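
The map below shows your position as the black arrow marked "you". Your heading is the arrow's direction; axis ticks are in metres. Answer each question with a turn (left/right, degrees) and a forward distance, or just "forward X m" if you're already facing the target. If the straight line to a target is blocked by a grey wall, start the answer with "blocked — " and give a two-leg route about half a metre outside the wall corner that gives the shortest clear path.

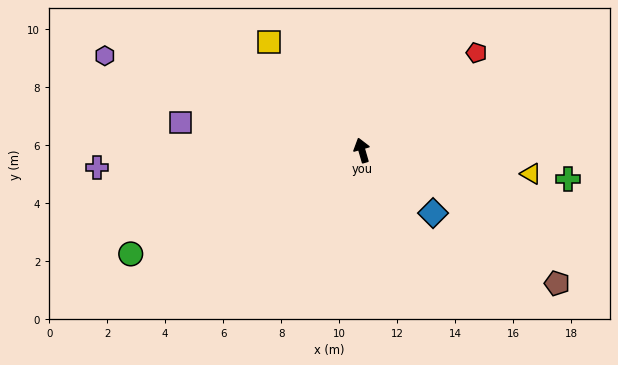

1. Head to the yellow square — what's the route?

turn left 24°, forward 4.9 m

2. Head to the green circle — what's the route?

turn left 98°, forward 8.7 m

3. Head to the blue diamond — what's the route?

turn right 148°, forward 3.3 m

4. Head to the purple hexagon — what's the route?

turn left 54°, forward 9.4 m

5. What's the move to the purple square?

turn left 65°, forward 6.3 m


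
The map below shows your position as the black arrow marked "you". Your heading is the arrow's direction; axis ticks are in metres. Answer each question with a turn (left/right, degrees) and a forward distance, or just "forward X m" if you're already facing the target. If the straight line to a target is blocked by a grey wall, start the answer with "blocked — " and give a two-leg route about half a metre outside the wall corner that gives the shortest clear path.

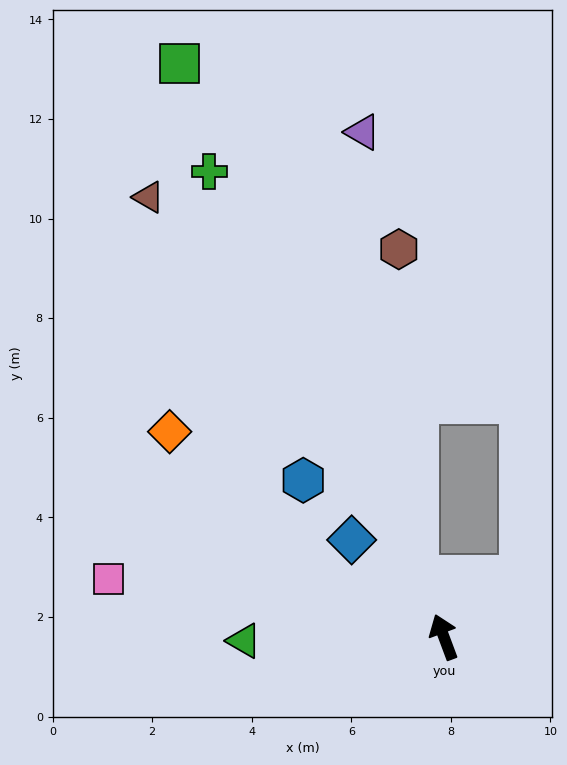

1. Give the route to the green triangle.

turn left 71°, forward 4.0 m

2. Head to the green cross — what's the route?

turn left 6°, forward 10.5 m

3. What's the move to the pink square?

turn left 60°, forward 6.8 m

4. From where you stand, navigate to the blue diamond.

turn left 23°, forward 2.7 m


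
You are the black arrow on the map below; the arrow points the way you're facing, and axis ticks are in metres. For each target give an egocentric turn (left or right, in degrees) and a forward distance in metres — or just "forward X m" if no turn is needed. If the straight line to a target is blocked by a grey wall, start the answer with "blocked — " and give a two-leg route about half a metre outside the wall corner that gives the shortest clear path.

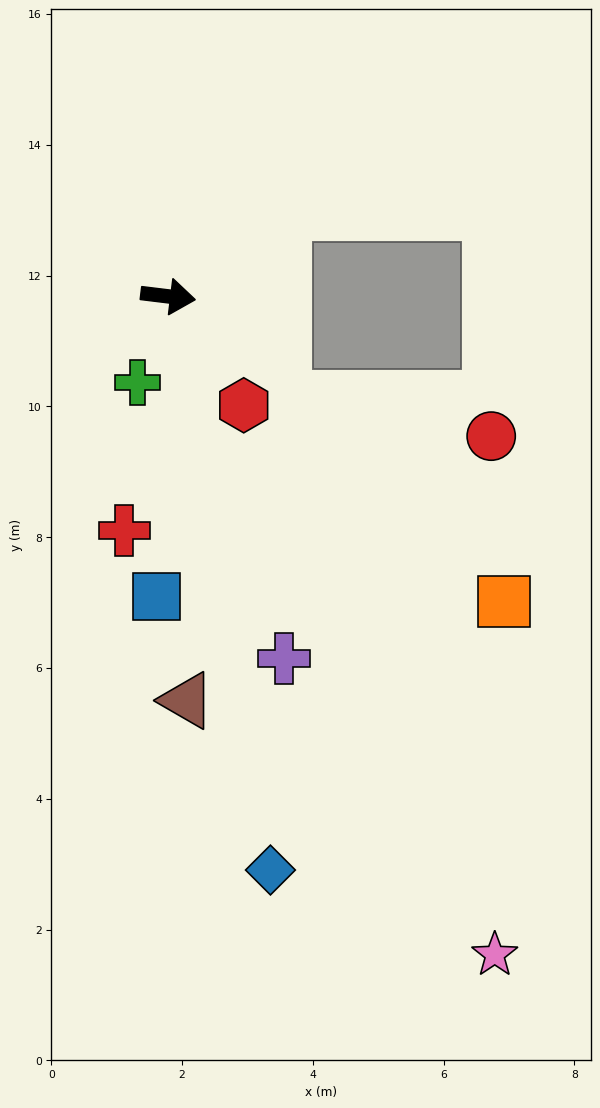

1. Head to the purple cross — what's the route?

turn right 65°, forward 5.8 m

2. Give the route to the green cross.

turn right 103°, forward 1.4 m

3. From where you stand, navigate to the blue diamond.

turn right 73°, forward 8.9 m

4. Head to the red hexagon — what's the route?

turn right 48°, forward 2.0 m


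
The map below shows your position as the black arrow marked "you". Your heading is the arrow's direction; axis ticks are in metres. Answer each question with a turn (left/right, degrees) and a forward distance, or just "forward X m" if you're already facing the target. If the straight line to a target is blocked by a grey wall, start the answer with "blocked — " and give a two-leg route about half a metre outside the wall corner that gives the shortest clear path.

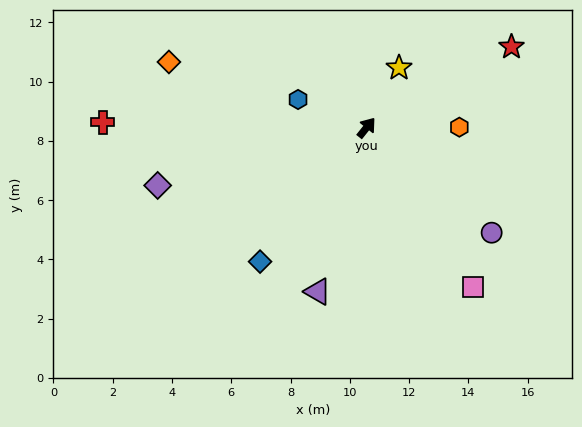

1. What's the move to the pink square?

turn right 108°, forward 6.5 m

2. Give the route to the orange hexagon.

turn right 51°, forward 3.1 m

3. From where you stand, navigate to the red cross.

turn left 127°, forward 8.9 m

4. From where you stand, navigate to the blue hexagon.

turn left 106°, forward 2.5 m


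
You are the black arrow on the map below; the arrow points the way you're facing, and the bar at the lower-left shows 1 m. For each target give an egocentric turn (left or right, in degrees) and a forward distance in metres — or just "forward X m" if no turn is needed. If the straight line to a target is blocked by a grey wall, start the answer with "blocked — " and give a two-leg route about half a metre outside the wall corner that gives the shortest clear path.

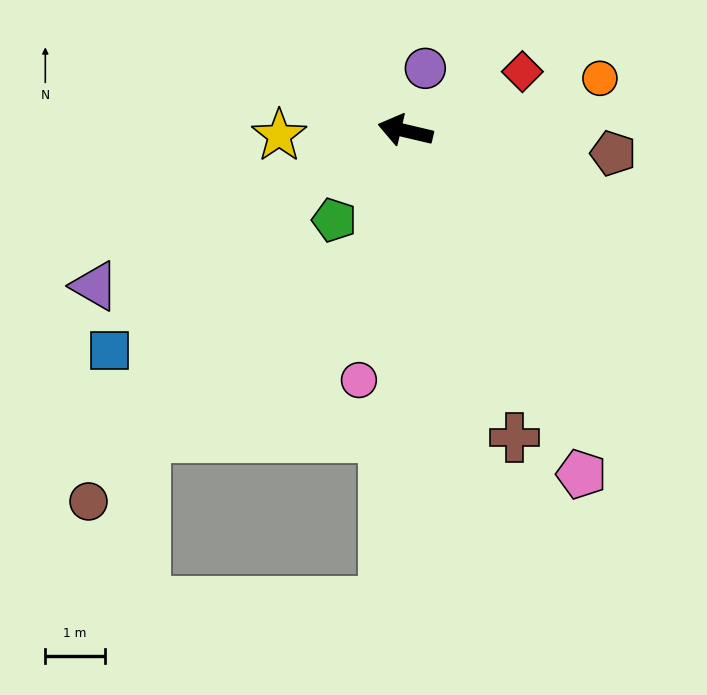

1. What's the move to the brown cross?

turn left 123°, forward 5.5 m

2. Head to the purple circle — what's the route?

turn right 94°, forward 1.1 m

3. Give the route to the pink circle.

turn left 93°, forward 4.3 m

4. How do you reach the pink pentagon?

turn left 130°, forward 6.5 m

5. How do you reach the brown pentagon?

turn right 173°, forward 3.5 m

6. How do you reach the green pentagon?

turn left 65°, forward 1.9 m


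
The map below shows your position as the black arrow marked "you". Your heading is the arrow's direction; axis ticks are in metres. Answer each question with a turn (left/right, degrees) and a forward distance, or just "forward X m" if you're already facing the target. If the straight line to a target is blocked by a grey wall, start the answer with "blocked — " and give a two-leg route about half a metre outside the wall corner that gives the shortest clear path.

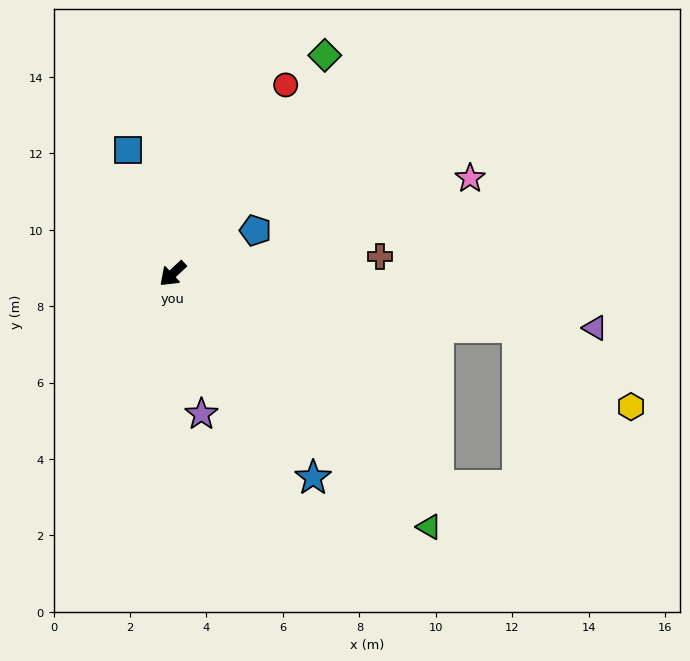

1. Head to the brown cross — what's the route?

turn left 142°, forward 5.4 m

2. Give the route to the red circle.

turn right 164°, forward 5.8 m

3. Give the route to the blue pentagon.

turn left 165°, forward 2.4 m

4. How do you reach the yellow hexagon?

blocked — turn left 128°, forward 9.1 m, then turn right 26°, forward 3.6 m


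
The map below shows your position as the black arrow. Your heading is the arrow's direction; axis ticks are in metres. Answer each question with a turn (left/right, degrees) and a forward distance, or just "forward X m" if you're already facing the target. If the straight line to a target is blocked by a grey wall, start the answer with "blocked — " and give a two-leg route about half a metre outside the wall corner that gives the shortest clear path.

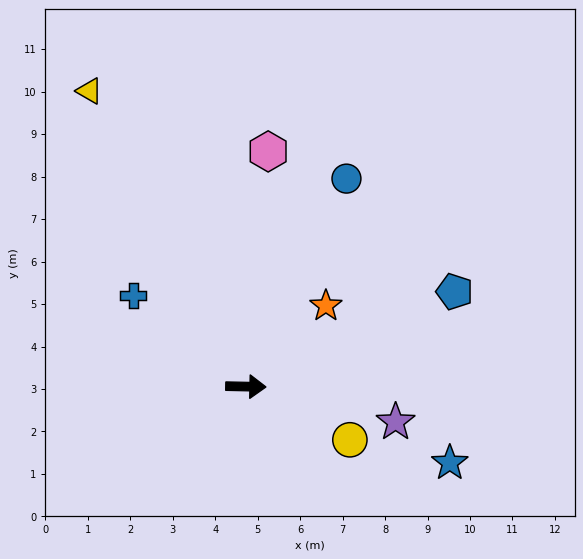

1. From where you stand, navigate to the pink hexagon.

turn left 86°, forward 5.6 m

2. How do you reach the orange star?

turn left 46°, forward 2.7 m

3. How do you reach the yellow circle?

turn right 26°, forward 2.8 m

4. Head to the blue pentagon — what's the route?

turn left 26°, forward 5.4 m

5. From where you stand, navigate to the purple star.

turn right 12°, forward 3.6 m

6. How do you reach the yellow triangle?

turn left 119°, forward 7.9 m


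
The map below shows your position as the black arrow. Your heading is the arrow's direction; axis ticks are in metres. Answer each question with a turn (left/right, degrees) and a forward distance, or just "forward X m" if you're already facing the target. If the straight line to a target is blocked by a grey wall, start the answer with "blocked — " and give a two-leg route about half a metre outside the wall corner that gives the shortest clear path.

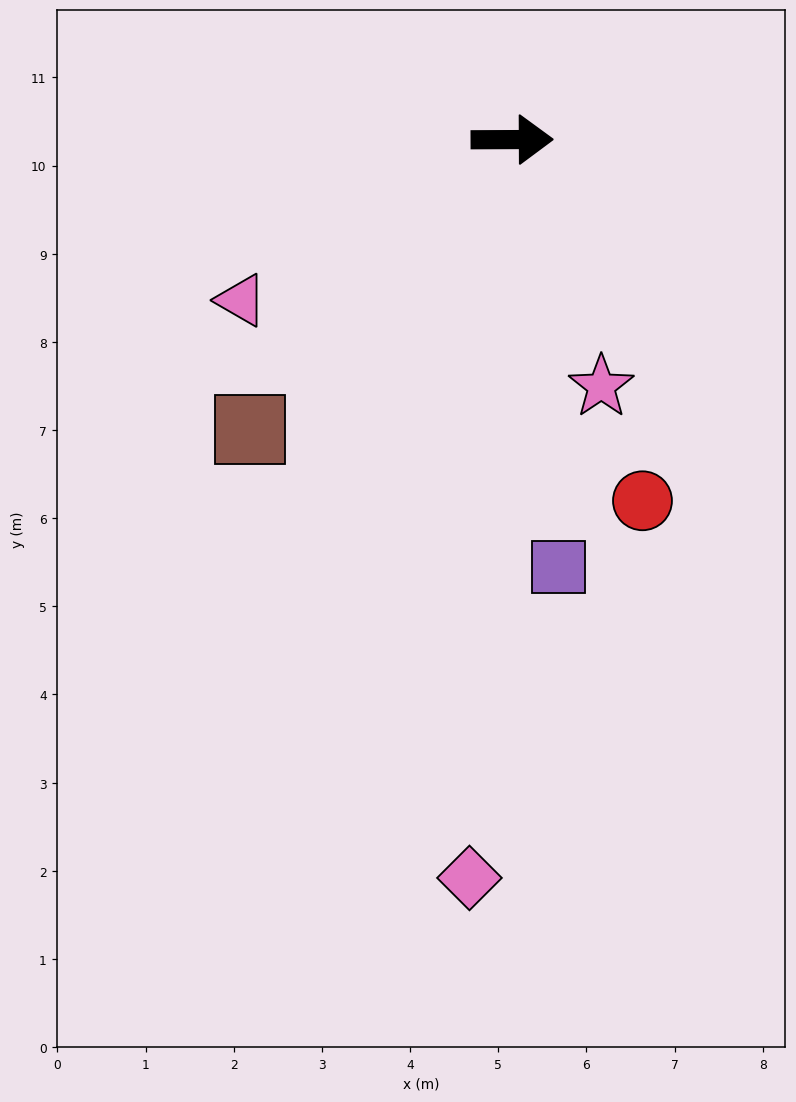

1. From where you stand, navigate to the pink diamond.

turn right 94°, forward 8.4 m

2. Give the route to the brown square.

turn right 132°, forward 4.4 m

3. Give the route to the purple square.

turn right 84°, forward 4.9 m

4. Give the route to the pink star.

turn right 70°, forward 3.0 m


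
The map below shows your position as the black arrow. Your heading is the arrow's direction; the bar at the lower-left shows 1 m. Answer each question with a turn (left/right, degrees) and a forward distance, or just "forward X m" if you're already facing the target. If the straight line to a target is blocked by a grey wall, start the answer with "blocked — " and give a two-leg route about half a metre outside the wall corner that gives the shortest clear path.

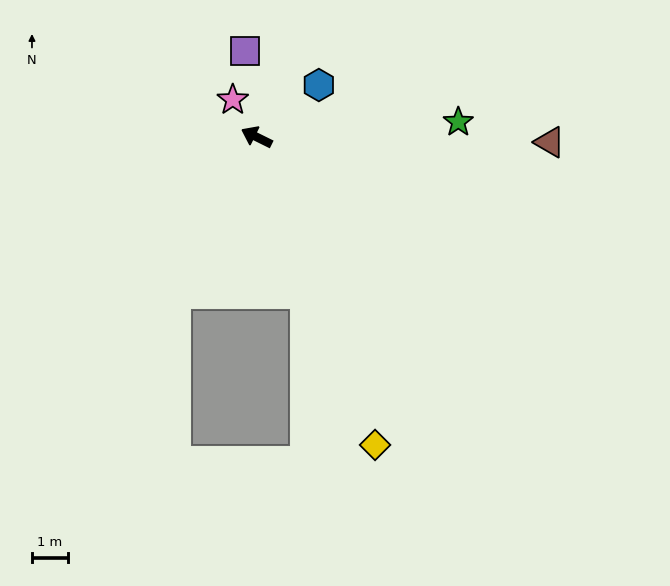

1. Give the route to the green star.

turn right 149°, forward 5.6 m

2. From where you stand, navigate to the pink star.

turn right 31°, forward 1.2 m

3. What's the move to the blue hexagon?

turn right 114°, forward 2.3 m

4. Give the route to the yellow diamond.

turn left 137°, forward 9.2 m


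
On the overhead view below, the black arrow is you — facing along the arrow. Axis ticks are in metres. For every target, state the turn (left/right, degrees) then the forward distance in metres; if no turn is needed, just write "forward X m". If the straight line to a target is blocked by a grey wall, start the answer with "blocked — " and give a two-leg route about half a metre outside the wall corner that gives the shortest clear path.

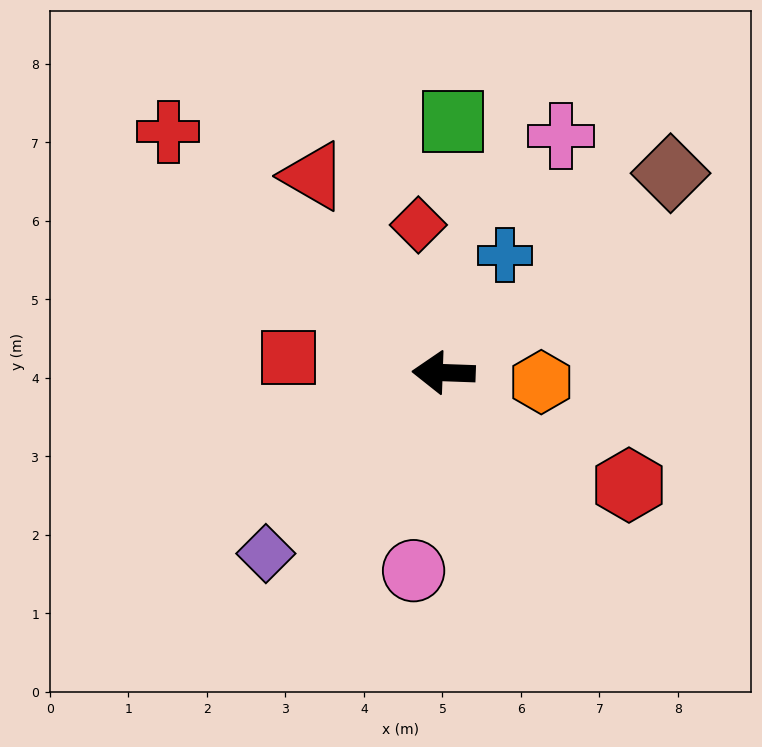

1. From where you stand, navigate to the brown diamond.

turn right 137°, forward 3.8 m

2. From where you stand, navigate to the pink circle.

turn left 83°, forward 2.6 m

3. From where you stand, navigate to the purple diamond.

turn left 48°, forward 3.2 m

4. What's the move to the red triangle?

turn right 54°, forward 3.0 m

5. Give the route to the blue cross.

turn right 116°, forward 1.7 m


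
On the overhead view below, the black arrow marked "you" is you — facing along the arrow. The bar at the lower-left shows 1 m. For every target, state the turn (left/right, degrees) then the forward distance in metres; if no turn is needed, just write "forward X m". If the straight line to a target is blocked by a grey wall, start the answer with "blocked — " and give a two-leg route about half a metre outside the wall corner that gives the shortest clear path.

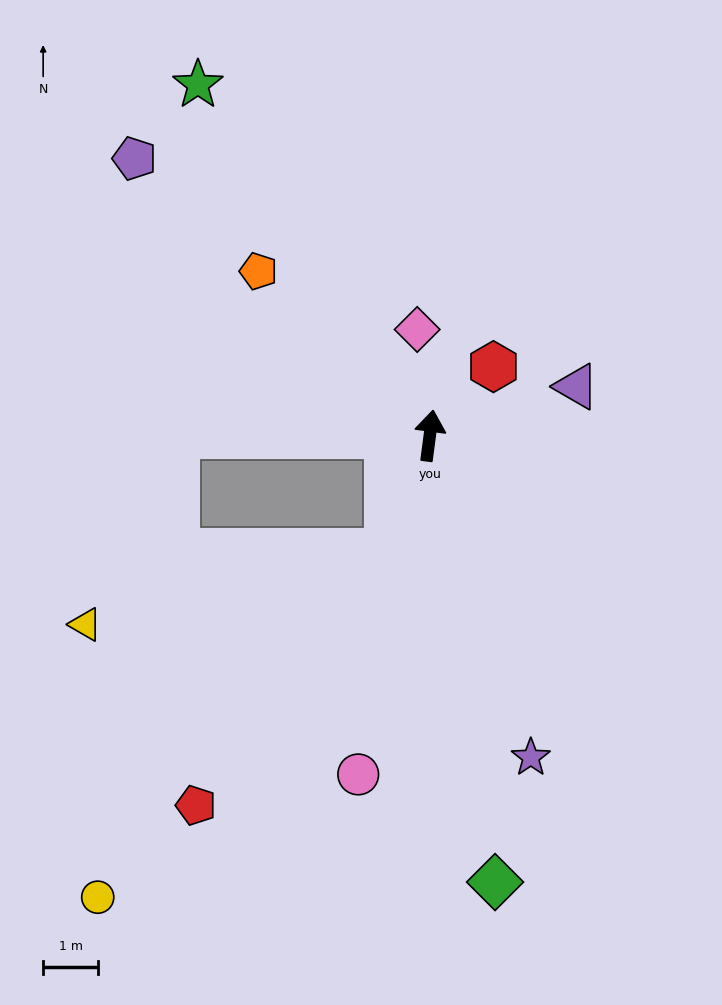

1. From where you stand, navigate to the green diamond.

turn right 164°, forward 8.2 m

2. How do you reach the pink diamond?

turn left 14°, forward 1.9 m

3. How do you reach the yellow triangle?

blocked — turn left 168°, forward 2.2 m, then turn right 57°, forward 5.6 m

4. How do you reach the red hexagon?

turn right 35°, forward 1.7 m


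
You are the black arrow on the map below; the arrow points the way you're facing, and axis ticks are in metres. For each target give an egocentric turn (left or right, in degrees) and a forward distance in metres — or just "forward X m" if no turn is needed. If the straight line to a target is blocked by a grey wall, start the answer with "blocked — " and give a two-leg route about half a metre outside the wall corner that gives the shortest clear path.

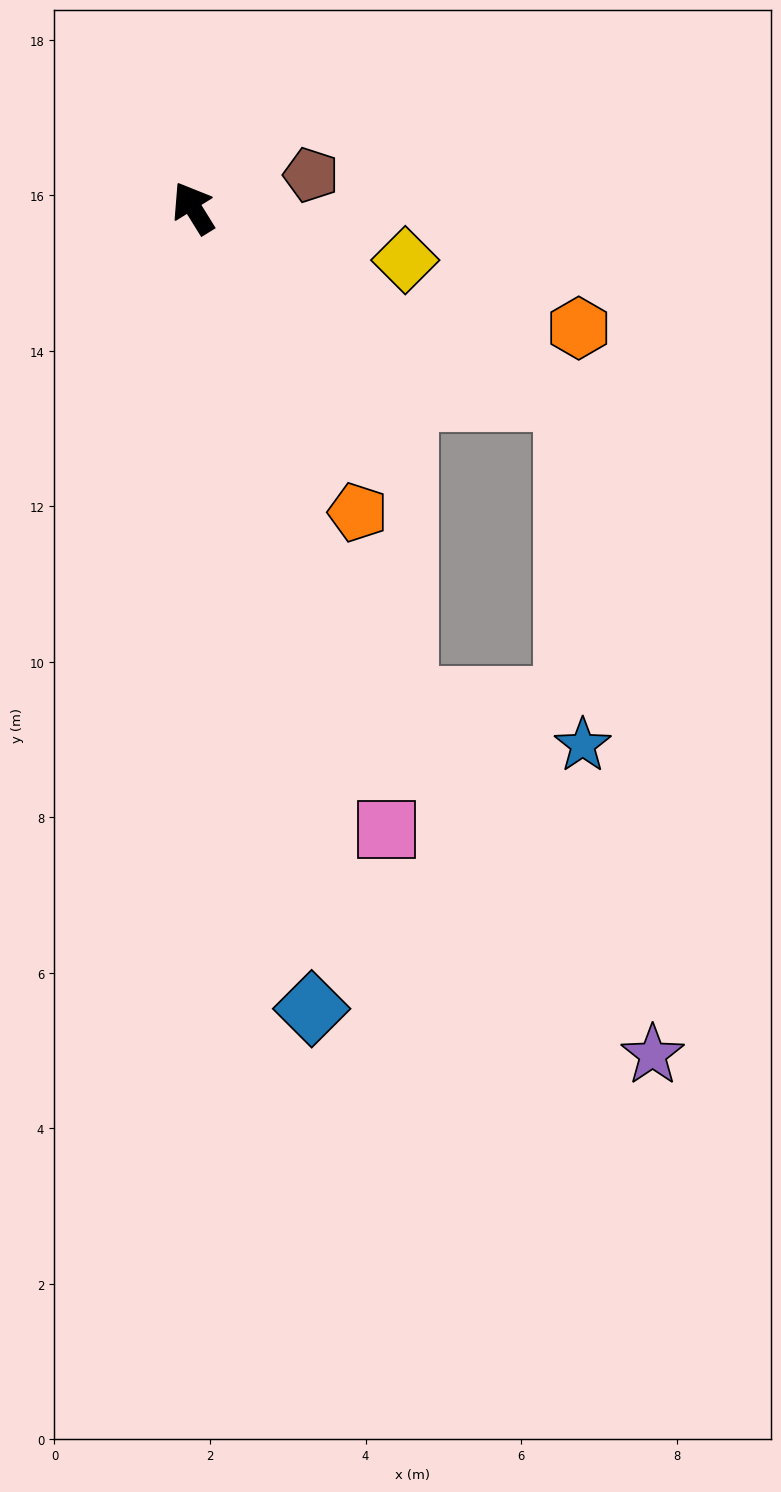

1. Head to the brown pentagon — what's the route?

turn right 106°, forward 1.6 m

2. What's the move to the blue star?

blocked — turn right 149°, forward 5.4 m, then turn right 60°, forward 4.5 m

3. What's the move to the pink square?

turn left 165°, forward 8.4 m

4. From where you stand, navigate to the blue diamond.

turn left 157°, forward 10.4 m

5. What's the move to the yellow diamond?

turn right 136°, forward 2.8 m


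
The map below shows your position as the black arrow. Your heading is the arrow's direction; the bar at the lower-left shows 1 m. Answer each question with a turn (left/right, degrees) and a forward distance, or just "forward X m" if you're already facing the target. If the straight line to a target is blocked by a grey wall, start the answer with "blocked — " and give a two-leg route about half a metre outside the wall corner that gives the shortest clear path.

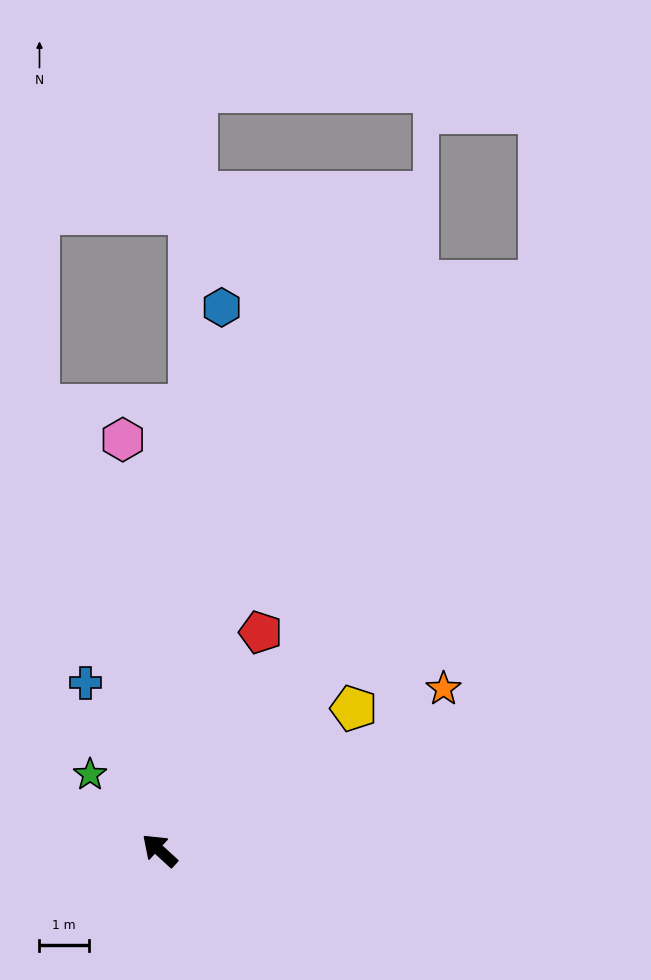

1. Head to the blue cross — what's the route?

turn right 24°, forward 3.7 m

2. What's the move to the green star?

turn right 5°, forward 2.1 m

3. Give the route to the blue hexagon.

turn right 54°, forward 11.1 m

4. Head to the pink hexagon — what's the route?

turn right 42°, forward 8.3 m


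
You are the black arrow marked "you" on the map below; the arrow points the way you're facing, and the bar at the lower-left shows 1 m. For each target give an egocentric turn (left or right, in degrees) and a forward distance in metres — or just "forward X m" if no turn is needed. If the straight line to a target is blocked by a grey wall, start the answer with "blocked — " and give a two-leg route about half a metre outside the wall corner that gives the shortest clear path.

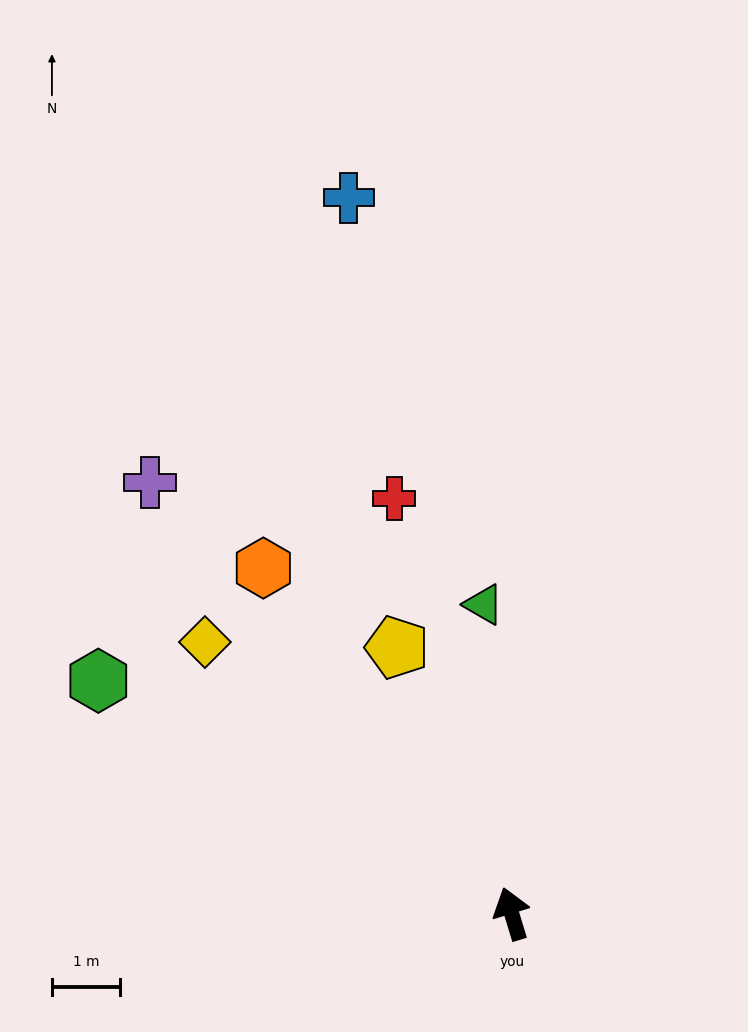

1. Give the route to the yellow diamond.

turn left 32°, forward 6.0 m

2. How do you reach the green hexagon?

turn left 44°, forward 7.0 m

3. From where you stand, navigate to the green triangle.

turn right 12°, forward 4.5 m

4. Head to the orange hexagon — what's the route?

turn left 19°, forward 6.2 m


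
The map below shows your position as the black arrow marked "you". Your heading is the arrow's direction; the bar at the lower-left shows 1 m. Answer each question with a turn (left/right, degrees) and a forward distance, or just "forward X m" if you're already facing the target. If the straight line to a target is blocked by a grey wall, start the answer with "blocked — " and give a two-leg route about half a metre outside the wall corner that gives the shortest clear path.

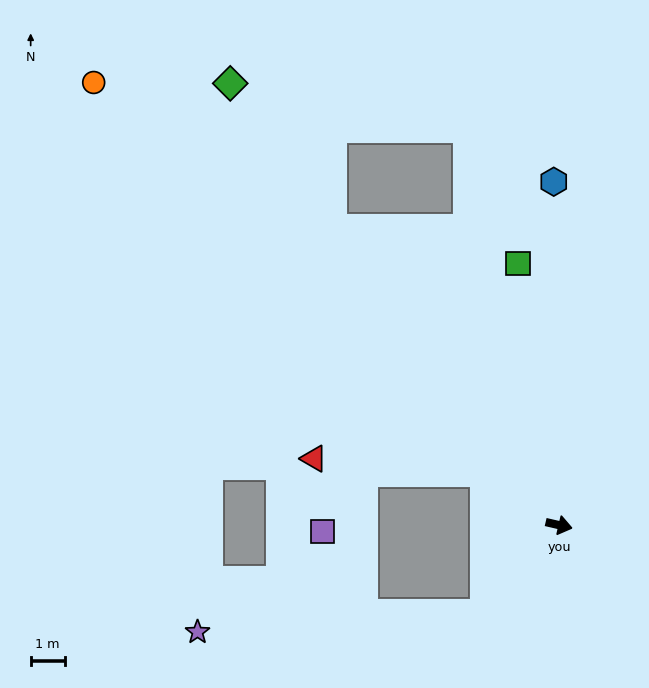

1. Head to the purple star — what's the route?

blocked — turn right 117°, forward 3.4 m, then turn right 46°, forward 8.4 m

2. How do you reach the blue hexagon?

turn left 104°, forward 10.1 m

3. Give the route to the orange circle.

turn left 149°, forward 18.8 m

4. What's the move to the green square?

turn left 112°, forward 7.8 m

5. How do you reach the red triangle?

blocked — turn left 158°, forward 2.7 m, then turn left 30°, forward 5.0 m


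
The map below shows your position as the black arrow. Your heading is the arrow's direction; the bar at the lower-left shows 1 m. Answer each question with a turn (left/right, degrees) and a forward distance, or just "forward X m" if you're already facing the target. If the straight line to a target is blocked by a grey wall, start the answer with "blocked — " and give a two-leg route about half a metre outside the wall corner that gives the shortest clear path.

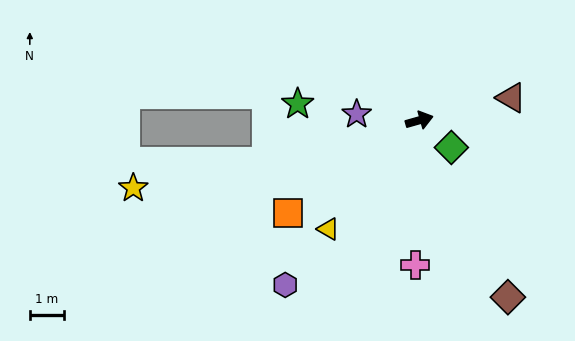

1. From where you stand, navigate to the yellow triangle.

turn right 146°, forward 4.2 m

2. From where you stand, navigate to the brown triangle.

forward 2.8 m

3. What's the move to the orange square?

turn right 161°, forward 4.8 m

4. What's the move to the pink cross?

turn right 107°, forward 4.3 m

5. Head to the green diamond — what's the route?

turn right 56°, forward 1.2 m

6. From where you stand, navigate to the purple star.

turn left 159°, forward 1.9 m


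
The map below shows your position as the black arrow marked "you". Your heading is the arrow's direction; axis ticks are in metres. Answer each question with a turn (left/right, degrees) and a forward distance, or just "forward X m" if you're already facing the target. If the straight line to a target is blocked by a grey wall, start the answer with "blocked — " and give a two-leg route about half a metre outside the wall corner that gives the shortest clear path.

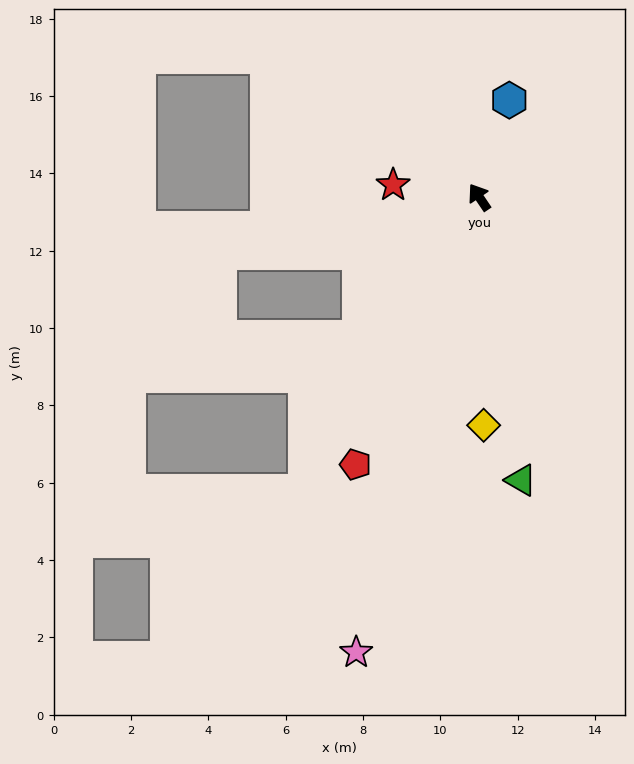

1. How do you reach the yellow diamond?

turn left 147°, forward 5.9 m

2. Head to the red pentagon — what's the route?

turn left 121°, forward 7.6 m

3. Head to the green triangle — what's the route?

turn left 154°, forward 7.4 m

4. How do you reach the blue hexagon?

turn right 51°, forward 2.6 m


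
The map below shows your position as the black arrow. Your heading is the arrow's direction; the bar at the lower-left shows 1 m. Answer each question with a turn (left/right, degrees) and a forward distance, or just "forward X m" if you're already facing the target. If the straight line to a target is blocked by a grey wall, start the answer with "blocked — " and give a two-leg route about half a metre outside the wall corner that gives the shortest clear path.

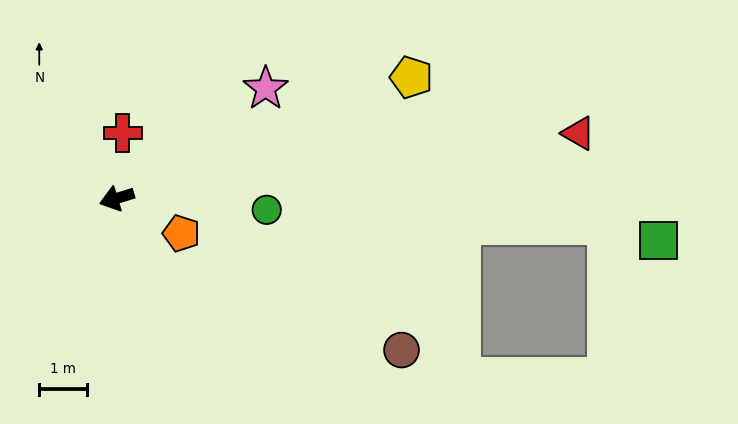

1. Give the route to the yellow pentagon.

turn right 175°, forward 6.7 m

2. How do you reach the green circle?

turn left 159°, forward 3.2 m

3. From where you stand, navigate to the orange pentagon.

turn left 134°, forward 1.6 m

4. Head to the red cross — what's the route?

turn right 112°, forward 1.4 m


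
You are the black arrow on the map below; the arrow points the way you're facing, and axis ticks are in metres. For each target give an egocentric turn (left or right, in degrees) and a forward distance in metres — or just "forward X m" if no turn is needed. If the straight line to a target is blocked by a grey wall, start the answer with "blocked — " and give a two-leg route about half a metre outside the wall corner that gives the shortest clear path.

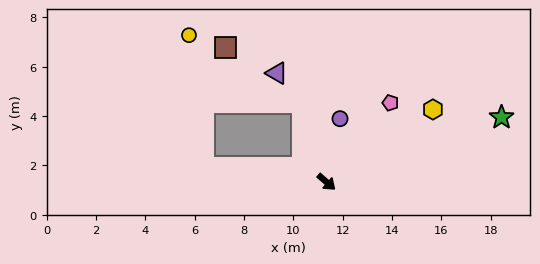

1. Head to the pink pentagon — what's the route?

turn left 92°, forward 4.1 m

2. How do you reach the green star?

turn left 61°, forward 7.6 m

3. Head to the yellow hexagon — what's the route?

turn left 75°, forward 5.2 m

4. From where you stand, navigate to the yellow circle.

blocked — turn right 146°, forward 5.0 m, then turn right 76°, forward 5.4 m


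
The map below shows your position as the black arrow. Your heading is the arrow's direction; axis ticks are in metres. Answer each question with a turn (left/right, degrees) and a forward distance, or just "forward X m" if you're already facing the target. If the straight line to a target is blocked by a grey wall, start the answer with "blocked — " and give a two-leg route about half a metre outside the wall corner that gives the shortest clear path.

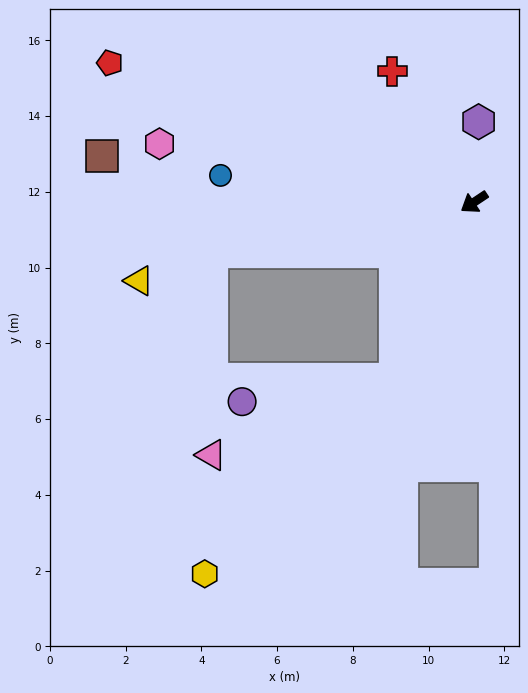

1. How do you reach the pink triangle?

blocked — turn left 32°, forward 5.1 m, then turn right 43°, forward 5.2 m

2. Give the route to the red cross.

turn right 92°, forward 4.1 m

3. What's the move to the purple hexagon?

turn right 127°, forward 2.1 m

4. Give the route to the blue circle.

turn right 40°, forward 6.7 m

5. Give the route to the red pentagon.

turn right 55°, forward 10.3 m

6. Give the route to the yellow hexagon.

blocked — turn left 32°, forward 5.1 m, then turn right 20°, forward 7.2 m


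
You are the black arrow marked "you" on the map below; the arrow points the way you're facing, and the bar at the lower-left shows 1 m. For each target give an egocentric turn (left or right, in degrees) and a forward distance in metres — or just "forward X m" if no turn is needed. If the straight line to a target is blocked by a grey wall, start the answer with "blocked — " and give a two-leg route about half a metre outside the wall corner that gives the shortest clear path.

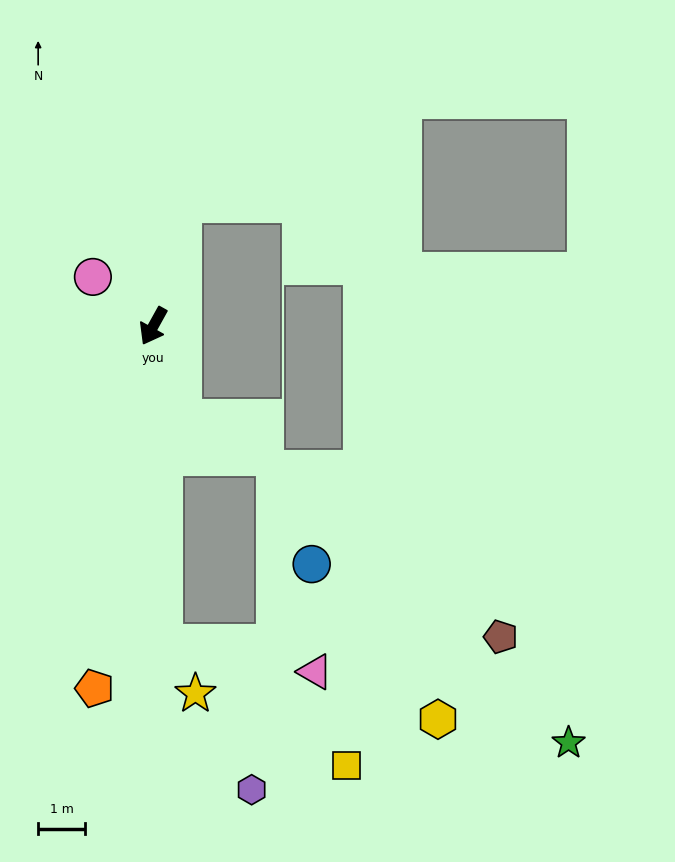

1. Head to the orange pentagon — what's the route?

turn left 20°, forward 7.8 m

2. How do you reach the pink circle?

turn right 100°, forward 1.7 m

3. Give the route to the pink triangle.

blocked — turn left 31°, forward 6.8 m, then turn left 78°, forward 3.3 m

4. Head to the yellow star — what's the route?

blocked — turn left 31°, forward 6.8 m, then turn left 31°, forward 1.3 m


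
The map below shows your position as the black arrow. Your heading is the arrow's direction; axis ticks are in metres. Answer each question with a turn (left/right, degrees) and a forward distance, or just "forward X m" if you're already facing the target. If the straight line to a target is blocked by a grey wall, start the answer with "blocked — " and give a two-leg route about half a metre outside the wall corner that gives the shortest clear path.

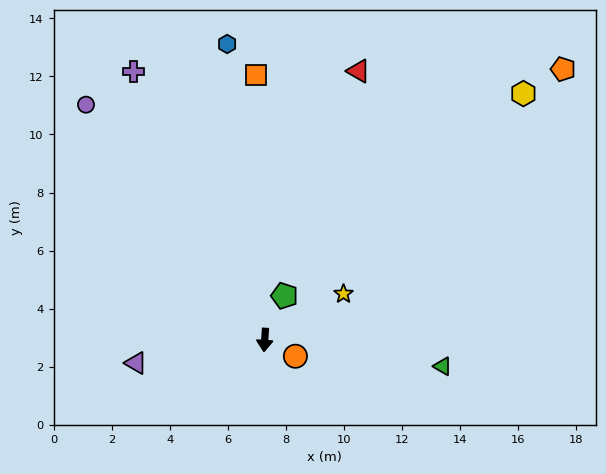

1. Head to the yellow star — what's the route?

turn left 124°, forward 3.1 m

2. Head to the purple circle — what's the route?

turn right 139°, forward 10.2 m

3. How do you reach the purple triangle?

turn right 76°, forward 4.5 m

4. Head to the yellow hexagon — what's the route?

turn left 137°, forward 12.3 m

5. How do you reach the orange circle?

turn left 66°, forward 1.2 m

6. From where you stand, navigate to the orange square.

turn right 174°, forward 9.1 m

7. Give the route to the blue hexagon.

turn right 169°, forward 10.3 m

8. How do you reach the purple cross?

turn right 150°, forward 10.3 m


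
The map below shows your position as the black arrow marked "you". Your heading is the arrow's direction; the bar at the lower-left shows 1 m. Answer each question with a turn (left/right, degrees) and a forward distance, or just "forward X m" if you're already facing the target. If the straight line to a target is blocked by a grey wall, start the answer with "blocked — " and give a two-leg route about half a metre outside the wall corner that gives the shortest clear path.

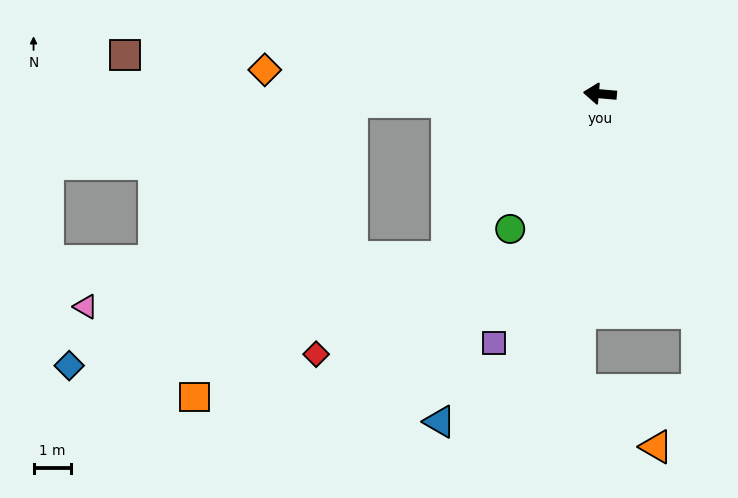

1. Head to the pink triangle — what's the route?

blocked — turn left 52°, forward 5.9 m, then turn right 39°, forward 9.7 m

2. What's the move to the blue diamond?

blocked — turn left 52°, forward 5.9 m, then turn right 31°, forward 10.4 m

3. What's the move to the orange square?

blocked — turn left 52°, forward 5.9 m, then turn right 18°, forward 7.7 m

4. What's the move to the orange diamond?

forward 8.9 m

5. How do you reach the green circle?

turn left 61°, forward 4.3 m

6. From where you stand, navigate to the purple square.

turn left 72°, forward 7.2 m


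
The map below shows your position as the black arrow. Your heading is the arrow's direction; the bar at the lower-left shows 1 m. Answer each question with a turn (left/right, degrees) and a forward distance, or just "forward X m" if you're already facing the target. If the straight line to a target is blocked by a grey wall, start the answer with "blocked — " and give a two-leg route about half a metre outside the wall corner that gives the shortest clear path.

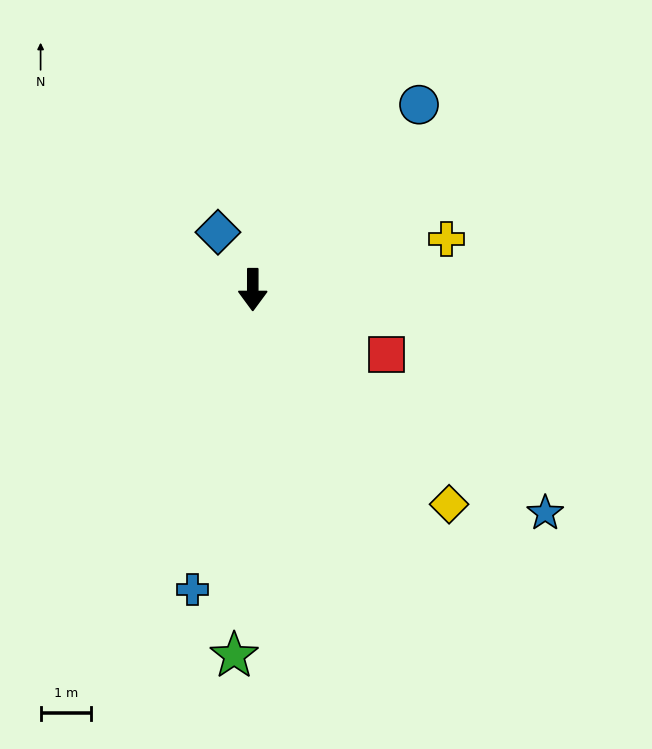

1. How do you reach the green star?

turn right 3°, forward 7.2 m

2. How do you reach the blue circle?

turn left 138°, forward 4.9 m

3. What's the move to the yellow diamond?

turn left 43°, forward 5.7 m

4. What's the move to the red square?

turn left 64°, forward 2.9 m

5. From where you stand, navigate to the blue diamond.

turn right 149°, forward 1.3 m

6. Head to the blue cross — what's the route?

turn right 11°, forward 6.0 m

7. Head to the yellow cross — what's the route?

turn left 105°, forward 3.9 m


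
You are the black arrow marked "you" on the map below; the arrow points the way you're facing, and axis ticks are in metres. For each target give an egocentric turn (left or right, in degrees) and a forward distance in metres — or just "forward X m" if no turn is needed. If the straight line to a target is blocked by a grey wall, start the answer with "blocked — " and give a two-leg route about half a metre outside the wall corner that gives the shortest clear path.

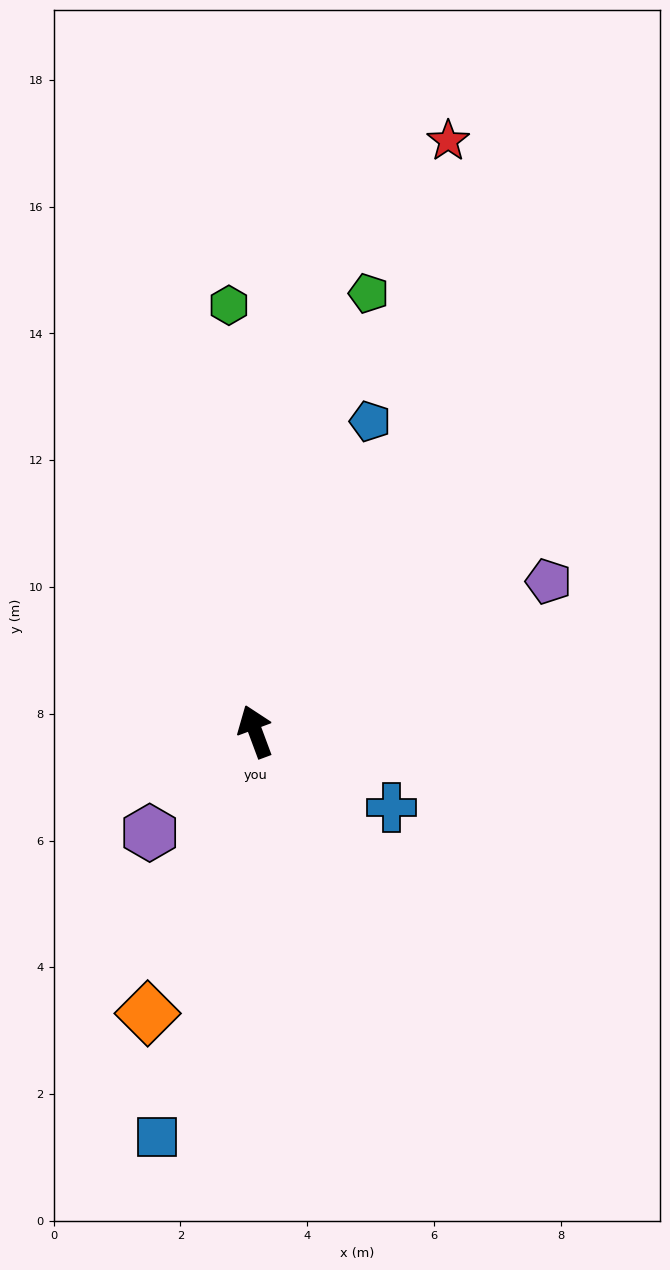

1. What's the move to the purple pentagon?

turn right 83°, forward 5.2 m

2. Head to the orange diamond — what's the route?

turn left 139°, forward 4.8 m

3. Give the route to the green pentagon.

turn right 35°, forward 7.1 m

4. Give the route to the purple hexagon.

turn left 113°, forward 2.3 m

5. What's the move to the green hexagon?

turn right 17°, forward 6.7 m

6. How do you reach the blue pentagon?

turn right 41°, forward 5.2 m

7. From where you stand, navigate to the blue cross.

turn right 140°, forward 2.5 m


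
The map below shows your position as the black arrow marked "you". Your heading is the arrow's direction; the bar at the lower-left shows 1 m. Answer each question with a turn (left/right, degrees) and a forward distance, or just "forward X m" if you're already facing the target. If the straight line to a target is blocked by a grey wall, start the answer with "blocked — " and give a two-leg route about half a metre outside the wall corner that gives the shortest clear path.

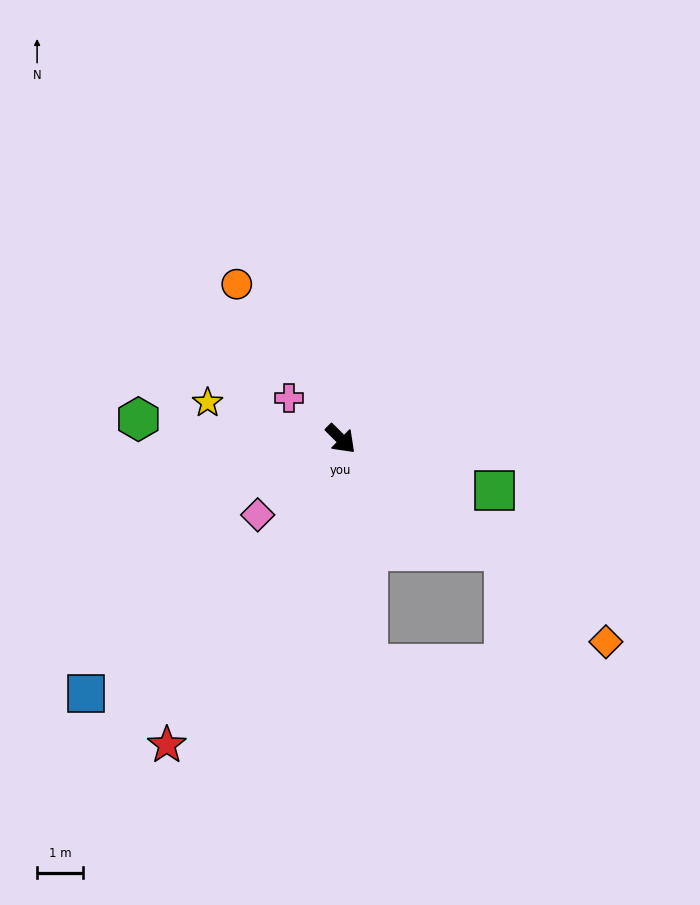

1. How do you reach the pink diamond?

turn right 93°, forward 2.4 m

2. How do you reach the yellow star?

turn right 150°, forward 3.0 m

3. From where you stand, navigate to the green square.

turn left 26°, forward 3.5 m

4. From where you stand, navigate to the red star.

turn right 75°, forward 7.6 m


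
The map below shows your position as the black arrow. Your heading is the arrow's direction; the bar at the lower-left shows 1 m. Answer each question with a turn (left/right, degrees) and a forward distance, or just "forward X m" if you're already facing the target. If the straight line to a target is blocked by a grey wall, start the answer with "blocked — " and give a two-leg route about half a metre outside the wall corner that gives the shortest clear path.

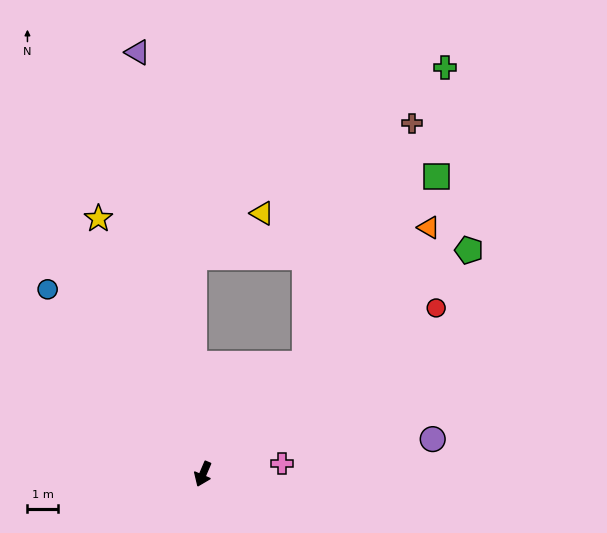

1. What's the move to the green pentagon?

turn left 153°, forward 11.3 m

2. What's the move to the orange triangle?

turn left 161°, forward 10.9 m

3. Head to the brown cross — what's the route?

blocked — turn left 160°, forward 4.9 m, then turn left 19°, forward 8.6 m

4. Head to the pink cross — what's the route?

turn left 121°, forward 2.6 m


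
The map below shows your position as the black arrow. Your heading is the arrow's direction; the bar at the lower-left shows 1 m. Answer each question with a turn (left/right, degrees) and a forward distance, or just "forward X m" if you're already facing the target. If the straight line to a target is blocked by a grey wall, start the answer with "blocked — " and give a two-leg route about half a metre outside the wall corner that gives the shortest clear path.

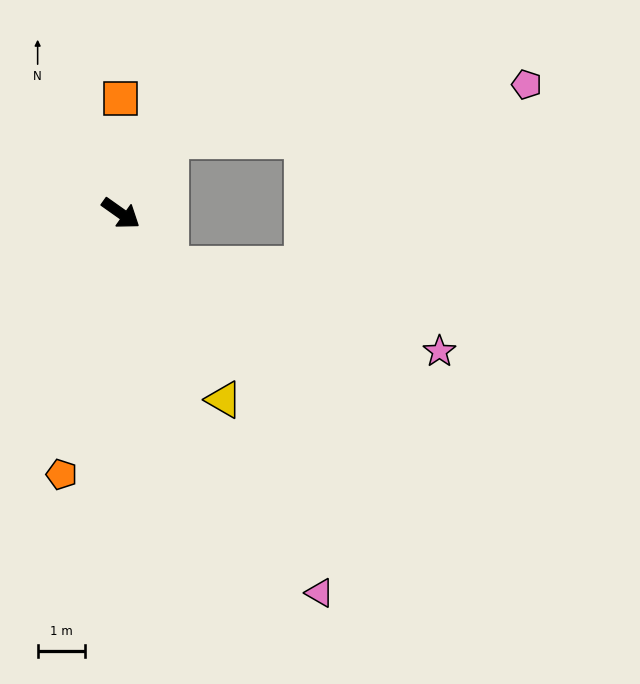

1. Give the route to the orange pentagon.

turn right 68°, forward 5.7 m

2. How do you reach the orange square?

turn left 126°, forward 2.4 m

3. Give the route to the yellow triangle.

turn right 26°, forward 4.5 m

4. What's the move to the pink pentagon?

blocked — turn left 93°, forward 1.9 m, then turn right 49°, forward 7.7 m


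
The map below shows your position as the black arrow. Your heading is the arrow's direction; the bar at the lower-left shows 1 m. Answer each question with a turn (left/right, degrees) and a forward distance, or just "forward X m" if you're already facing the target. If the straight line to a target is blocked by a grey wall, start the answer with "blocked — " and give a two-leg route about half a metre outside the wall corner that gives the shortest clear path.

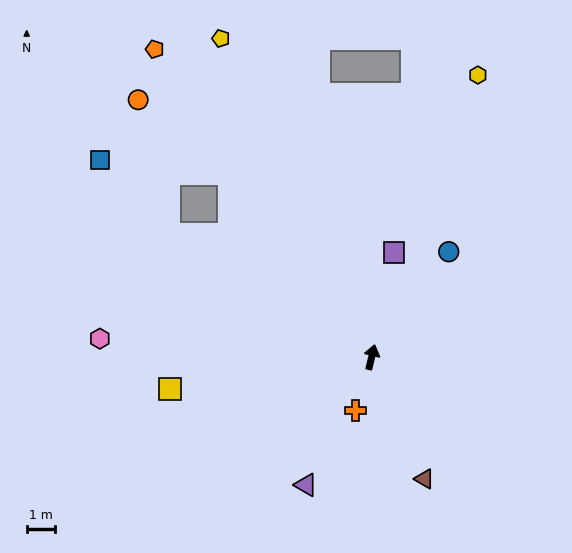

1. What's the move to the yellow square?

turn left 113°, forward 7.3 m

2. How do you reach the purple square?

forward 3.8 m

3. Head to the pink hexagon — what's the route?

turn left 100°, forward 9.7 m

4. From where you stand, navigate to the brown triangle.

turn right 143°, forward 4.7 m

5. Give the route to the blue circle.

turn right 23°, forward 4.7 m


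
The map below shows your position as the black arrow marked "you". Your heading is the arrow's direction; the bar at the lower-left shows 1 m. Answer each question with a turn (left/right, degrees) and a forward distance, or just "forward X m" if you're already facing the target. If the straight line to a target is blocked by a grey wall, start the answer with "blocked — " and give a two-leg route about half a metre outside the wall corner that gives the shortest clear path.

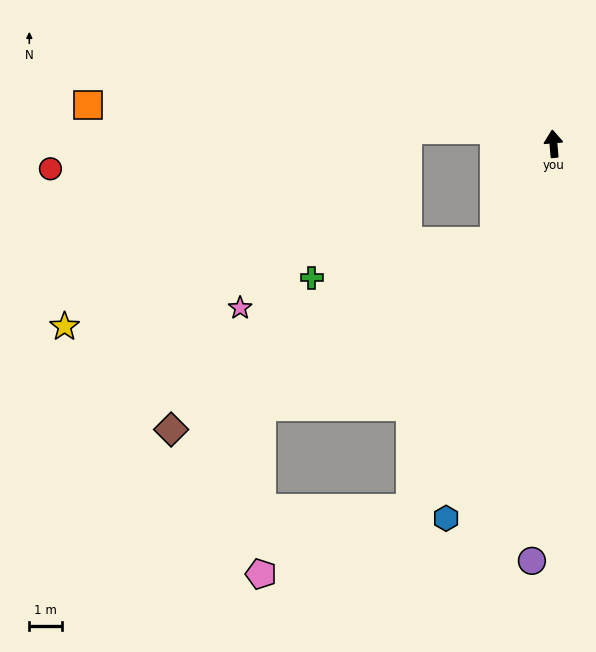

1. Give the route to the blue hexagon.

turn left 159°, forward 11.8 m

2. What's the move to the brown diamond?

blocked — turn left 144°, forward 3.5 m, then turn right 29°, forward 11.3 m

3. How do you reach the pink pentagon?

blocked — turn left 154°, forward 11.9 m, then turn right 45°, forward 4.9 m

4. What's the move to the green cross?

blocked — turn left 144°, forward 3.5 m, then turn right 48°, forward 5.6 m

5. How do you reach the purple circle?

turn left 172°, forward 12.7 m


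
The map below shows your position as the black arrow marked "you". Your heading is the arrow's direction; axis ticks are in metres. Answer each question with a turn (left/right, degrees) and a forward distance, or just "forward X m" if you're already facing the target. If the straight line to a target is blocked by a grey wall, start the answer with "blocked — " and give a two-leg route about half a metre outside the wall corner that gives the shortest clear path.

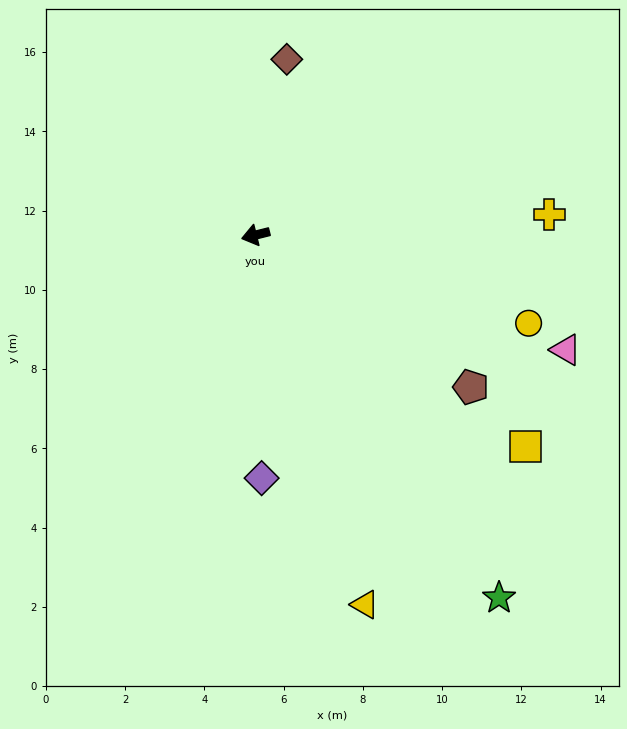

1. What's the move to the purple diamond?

turn left 77°, forward 6.1 m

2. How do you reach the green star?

turn left 110°, forward 11.0 m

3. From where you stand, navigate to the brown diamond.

turn right 114°, forward 4.5 m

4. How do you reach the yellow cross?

turn left 170°, forward 7.4 m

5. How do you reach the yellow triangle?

turn left 92°, forward 9.7 m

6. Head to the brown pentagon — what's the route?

turn left 131°, forward 6.7 m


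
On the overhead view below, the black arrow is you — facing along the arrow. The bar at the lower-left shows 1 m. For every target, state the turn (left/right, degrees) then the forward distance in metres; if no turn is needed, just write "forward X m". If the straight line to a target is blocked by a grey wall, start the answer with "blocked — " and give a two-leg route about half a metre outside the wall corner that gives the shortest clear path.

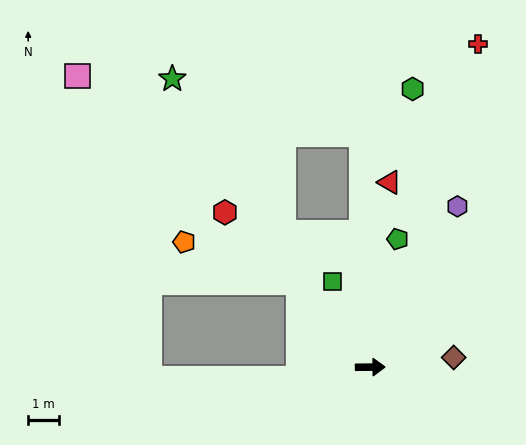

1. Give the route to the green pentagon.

turn left 77°, forward 4.2 m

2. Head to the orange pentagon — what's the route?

blocked — turn left 129°, forward 3.5 m, then turn left 31°, forward 3.9 m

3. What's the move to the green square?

turn left 113°, forward 3.0 m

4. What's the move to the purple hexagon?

turn left 61°, forward 5.8 m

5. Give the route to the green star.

turn left 124°, forward 11.2 m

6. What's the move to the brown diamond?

turn left 6°, forward 2.7 m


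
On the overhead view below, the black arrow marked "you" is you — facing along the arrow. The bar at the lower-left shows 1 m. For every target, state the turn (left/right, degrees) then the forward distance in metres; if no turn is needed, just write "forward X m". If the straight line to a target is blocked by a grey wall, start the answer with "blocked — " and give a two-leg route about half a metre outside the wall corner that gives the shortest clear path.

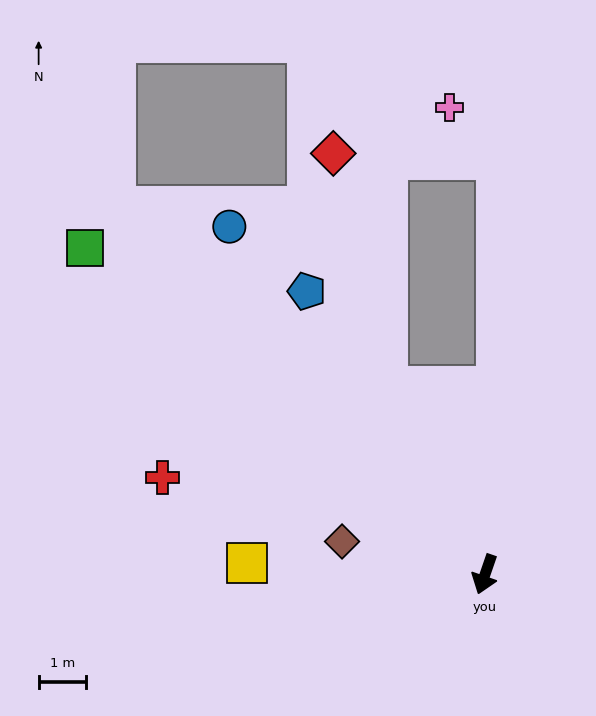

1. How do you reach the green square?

turn right 110°, forward 11.0 m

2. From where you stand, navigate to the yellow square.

turn right 74°, forward 5.1 m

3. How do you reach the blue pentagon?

turn right 129°, forward 7.1 m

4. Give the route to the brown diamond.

turn right 84°, forward 3.1 m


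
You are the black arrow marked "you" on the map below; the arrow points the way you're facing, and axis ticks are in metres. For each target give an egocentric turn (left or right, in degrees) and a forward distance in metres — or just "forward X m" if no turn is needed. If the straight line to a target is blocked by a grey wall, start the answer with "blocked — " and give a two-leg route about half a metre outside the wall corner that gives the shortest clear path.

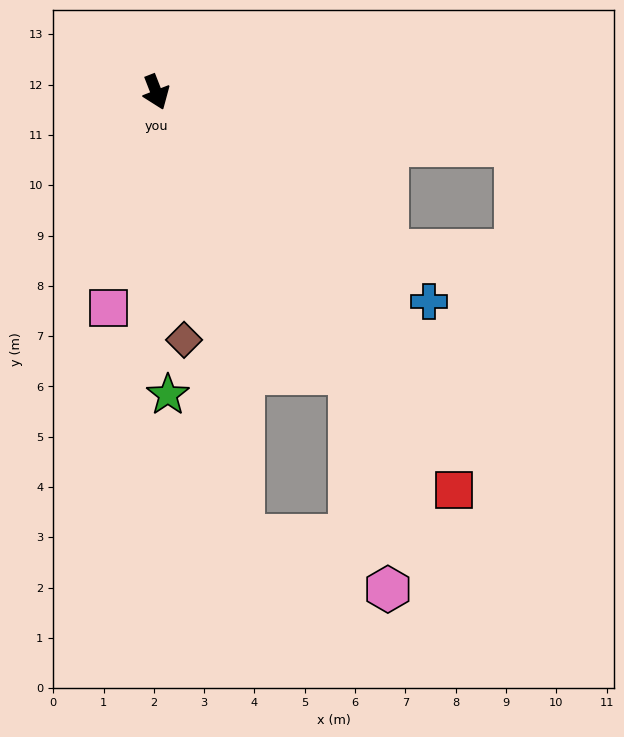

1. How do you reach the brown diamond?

turn right 15°, forward 5.0 m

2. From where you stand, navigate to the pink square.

turn right 34°, forward 4.4 m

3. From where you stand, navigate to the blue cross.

turn left 31°, forward 6.8 m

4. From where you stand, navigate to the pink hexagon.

blocked — turn left 13°, forward 6.8 m, then turn right 24°, forward 4.4 m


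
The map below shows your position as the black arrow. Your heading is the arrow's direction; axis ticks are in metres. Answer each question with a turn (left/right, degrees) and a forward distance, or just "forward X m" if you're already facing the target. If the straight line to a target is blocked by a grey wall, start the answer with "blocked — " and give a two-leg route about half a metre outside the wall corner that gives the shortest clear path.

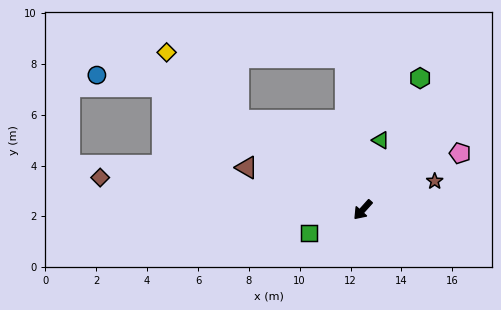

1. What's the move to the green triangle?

turn right 153°, forward 2.8 m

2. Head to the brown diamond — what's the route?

turn right 55°, forward 10.4 m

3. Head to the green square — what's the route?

turn right 25°, forward 2.3 m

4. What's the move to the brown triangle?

turn right 68°, forward 4.9 m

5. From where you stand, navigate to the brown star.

turn left 154°, forward 3.0 m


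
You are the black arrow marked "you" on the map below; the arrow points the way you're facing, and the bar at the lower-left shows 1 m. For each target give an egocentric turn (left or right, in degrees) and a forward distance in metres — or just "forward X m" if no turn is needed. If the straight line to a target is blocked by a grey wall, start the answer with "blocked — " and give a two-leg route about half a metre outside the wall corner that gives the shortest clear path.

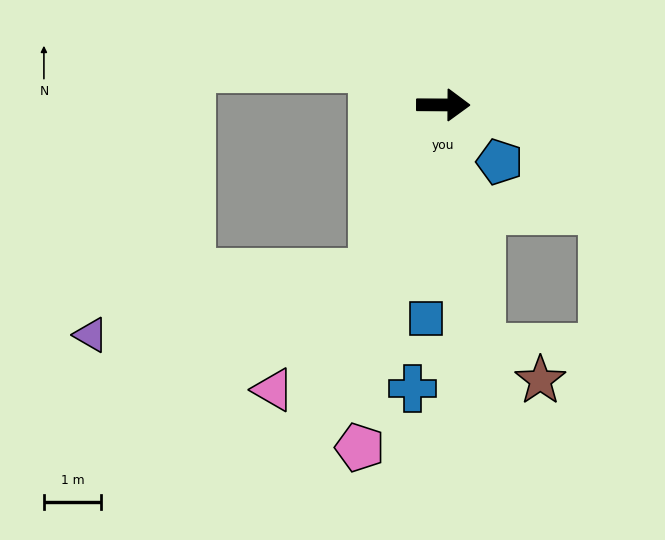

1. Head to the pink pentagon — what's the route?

turn right 103°, forward 6.2 m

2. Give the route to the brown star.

blocked — turn right 81°, forward 4.3 m, then turn left 52°, forward 1.2 m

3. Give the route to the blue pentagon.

turn right 45°, forward 1.4 m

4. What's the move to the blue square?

turn right 94°, forward 3.8 m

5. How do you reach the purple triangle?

blocked — turn right 112°, forward 3.2 m, then turn right 55°, forward 5.1 m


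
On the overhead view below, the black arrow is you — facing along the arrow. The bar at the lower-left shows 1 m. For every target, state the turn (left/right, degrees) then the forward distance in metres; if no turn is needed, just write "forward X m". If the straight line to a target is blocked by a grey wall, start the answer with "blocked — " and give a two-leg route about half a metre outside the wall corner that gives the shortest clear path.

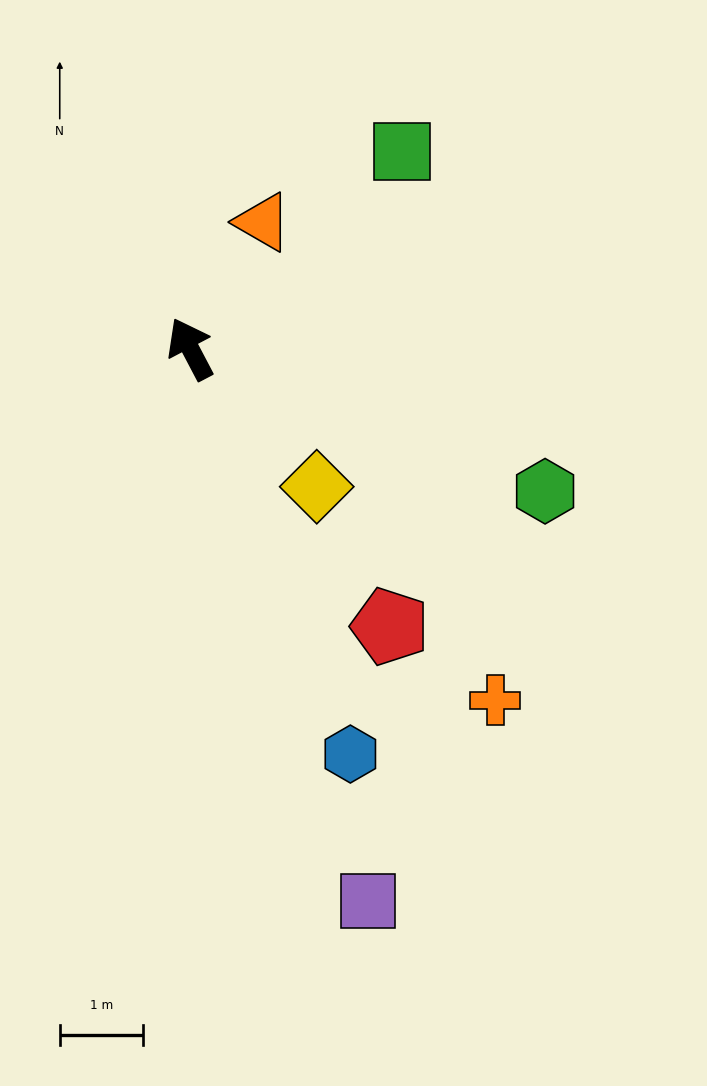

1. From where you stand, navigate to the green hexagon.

turn right 140°, forward 4.6 m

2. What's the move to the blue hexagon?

turn left 174°, forward 5.2 m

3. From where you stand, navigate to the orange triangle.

turn right 57°, forward 1.7 m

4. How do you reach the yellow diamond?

turn right 165°, forward 2.2 m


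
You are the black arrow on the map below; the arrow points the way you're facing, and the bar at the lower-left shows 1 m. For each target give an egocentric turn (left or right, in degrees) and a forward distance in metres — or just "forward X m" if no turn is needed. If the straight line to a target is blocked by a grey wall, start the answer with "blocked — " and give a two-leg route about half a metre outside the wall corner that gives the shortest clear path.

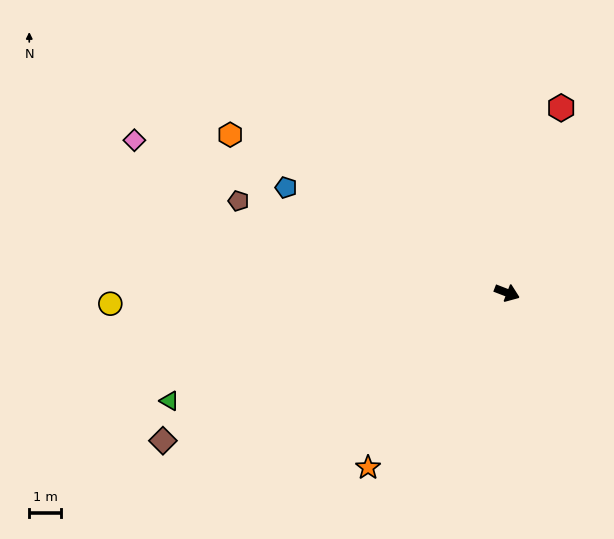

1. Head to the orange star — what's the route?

turn right 107°, forward 7.1 m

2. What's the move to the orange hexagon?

turn left 171°, forward 10.1 m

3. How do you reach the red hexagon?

turn left 95°, forward 6.1 m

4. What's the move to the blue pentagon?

turn left 176°, forward 7.7 m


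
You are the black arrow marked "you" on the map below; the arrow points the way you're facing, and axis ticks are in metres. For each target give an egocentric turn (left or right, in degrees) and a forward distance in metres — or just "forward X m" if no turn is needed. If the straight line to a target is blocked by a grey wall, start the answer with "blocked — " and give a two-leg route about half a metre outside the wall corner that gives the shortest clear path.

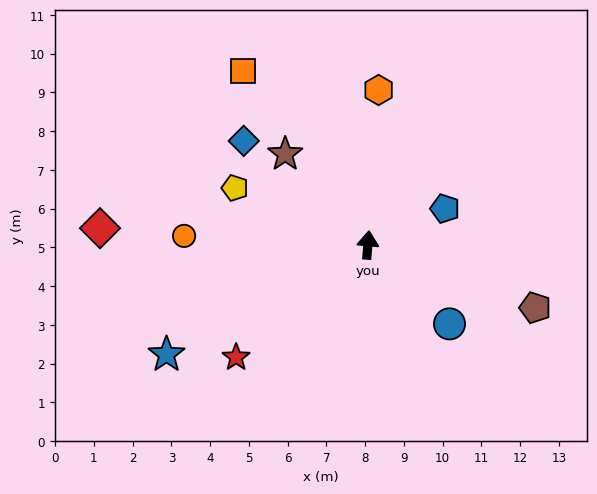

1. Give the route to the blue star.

turn left 123°, forward 5.9 m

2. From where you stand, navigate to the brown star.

turn left 47°, forward 3.2 m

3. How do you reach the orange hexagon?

forward 4.0 m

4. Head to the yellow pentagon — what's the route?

turn left 72°, forward 3.7 m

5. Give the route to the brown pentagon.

turn right 106°, forward 4.6 m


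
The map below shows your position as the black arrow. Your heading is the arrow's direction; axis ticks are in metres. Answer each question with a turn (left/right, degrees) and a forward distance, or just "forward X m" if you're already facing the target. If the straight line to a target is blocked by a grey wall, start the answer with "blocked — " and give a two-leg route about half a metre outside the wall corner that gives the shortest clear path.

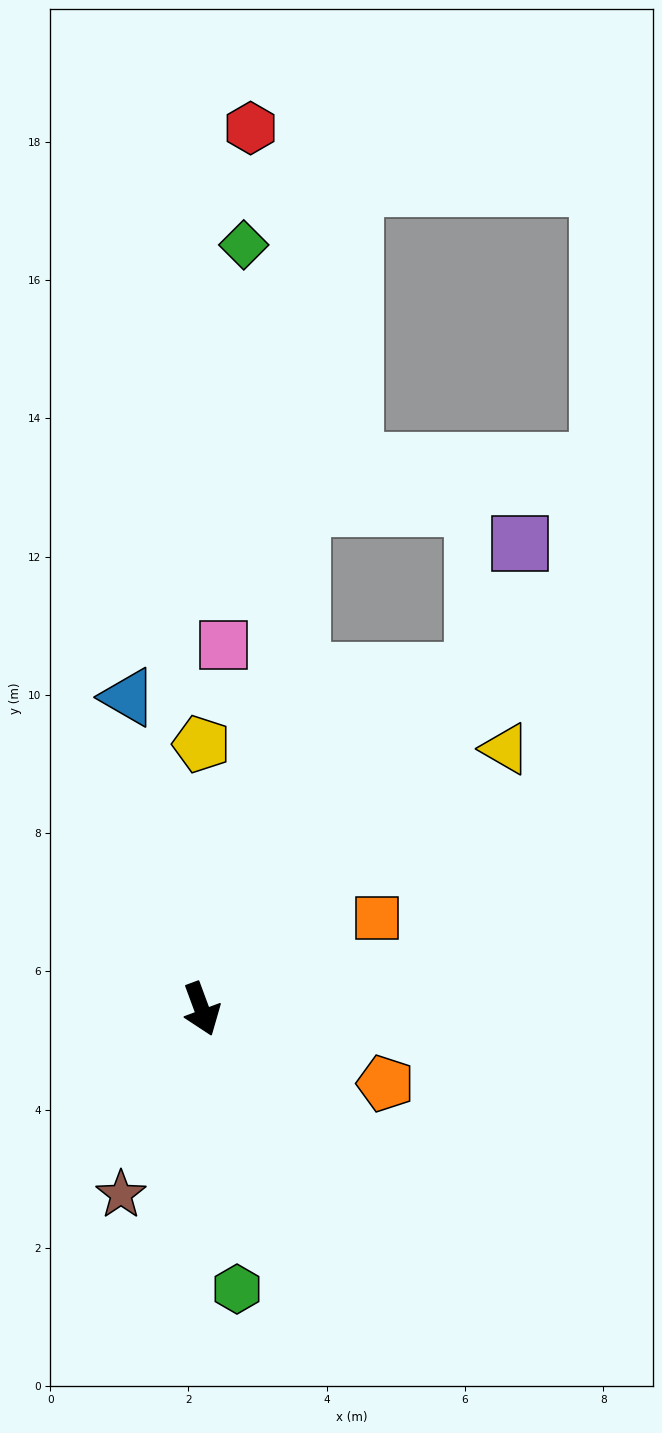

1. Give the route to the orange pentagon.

turn left 48°, forward 2.9 m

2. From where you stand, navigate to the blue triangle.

turn left 173°, forward 4.6 m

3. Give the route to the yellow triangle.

turn left 110°, forward 5.8 m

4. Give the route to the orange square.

turn left 97°, forward 2.9 m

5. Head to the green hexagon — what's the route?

turn right 13°, forward 4.1 m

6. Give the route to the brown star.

turn right 44°, forward 2.9 m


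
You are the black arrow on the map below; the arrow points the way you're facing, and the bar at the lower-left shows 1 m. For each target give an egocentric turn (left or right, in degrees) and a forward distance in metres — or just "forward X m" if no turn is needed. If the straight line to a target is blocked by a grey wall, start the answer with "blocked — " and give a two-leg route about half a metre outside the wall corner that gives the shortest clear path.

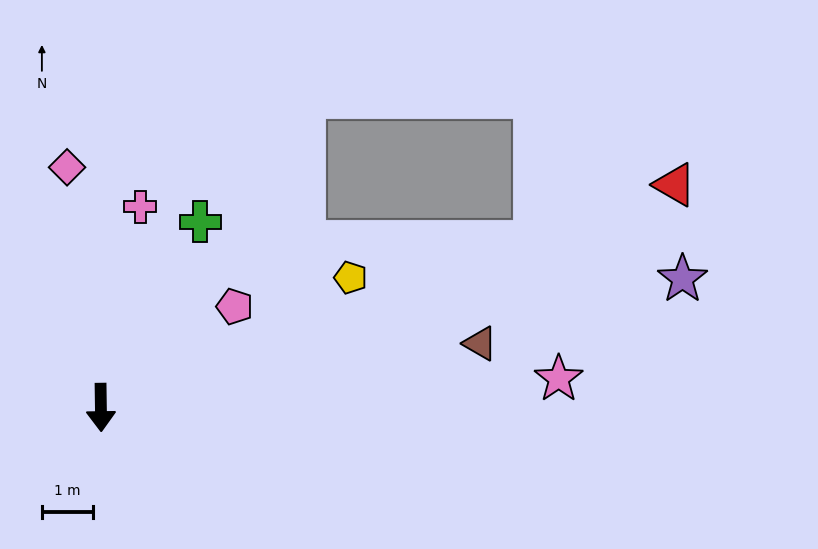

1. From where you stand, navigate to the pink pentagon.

turn left 126°, forward 3.3 m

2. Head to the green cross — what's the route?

turn left 151°, forward 4.1 m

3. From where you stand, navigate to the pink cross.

turn left 168°, forward 4.0 m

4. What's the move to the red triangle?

turn left 110°, forward 12.0 m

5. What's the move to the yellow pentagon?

turn left 117°, forward 5.5 m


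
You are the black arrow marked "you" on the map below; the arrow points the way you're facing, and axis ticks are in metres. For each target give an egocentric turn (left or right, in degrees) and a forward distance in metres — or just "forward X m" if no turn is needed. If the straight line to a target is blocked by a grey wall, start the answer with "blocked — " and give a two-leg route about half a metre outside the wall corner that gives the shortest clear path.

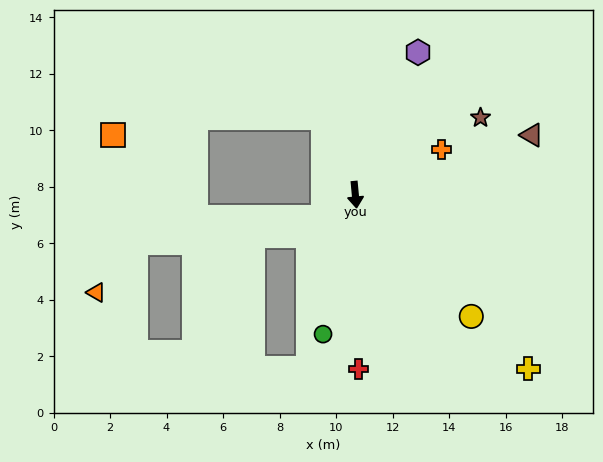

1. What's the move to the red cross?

turn right 4°, forward 6.2 m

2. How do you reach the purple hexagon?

turn left 151°, forward 5.5 m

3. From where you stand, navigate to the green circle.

turn right 18°, forward 5.1 m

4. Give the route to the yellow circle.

turn left 38°, forward 6.0 m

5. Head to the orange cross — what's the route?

turn left 112°, forward 3.4 m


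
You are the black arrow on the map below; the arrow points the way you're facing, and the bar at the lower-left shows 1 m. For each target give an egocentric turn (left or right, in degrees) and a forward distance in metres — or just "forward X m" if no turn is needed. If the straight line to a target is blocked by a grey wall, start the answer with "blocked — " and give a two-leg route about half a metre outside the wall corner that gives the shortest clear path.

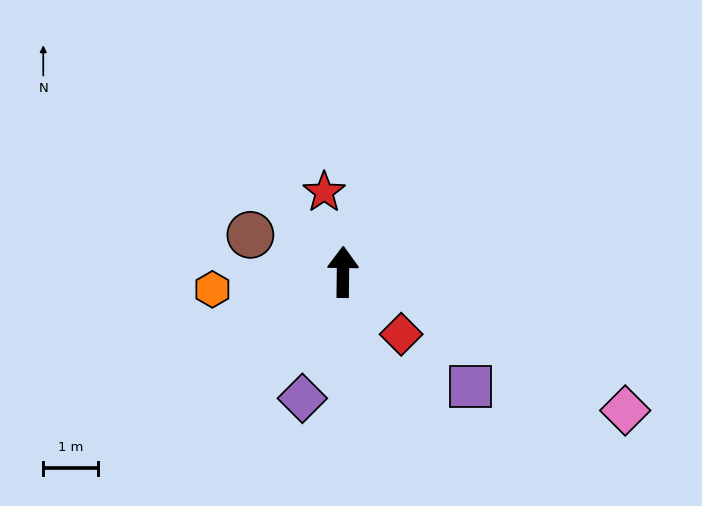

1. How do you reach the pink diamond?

turn right 115°, forward 5.8 m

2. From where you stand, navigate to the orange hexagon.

turn left 98°, forward 2.4 m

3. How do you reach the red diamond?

turn right 136°, forward 1.6 m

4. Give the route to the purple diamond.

turn left 163°, forward 2.4 m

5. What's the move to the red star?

turn left 14°, forward 1.5 m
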